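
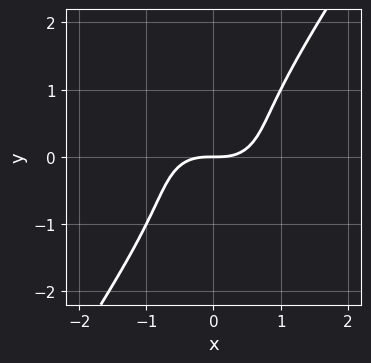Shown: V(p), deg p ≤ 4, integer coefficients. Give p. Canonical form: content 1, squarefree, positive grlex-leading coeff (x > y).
x^3 + x*y^2 - y^3 - y

1. deg p = 3. The shape is more complex than any degree-2 curve.
2. Reading off the gridlines: it meets the y-axis at y = 0 (among the integer gridlines); it crosses the x-axis at the gridline x = 0.
3. Solving for integer coefficients yields p as stated.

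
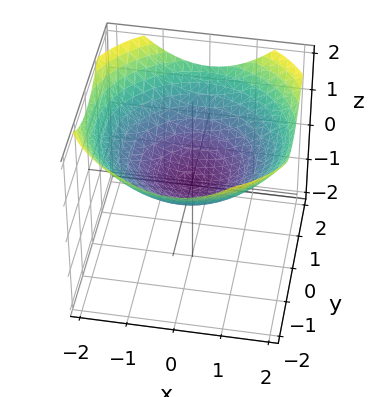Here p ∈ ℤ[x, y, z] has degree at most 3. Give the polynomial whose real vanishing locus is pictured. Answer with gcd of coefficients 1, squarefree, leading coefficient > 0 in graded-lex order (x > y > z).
First, degree: a paraboloid; a quadric, so deg p = 2.
Next, symmetries: the surface is invariant under rotation about z: p = q(x² + y², z).
Next, against the integer gridlines: one y-axis crossing is at y = 0; it crosses the z-axis at the gridline z = 0; it meets the x-axis at x = 0 (among the integer gridlines).
Finally, matching integer coefficients to the picture gives p.

x^2 + y^2 - 3*z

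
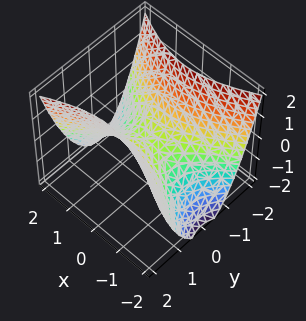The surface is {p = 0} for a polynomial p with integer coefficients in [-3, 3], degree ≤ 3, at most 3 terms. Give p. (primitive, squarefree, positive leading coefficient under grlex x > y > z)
x^2 - 2*y^2 + 2*z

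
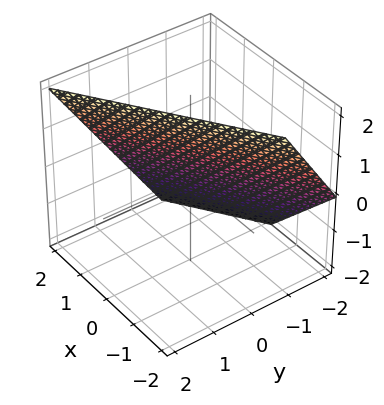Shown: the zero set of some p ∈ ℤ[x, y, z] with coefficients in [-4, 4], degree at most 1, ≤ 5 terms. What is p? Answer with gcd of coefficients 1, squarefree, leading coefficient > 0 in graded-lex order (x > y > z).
1. deg p = 1.
2. Checking where it meets the axes: it crosses the z-axis at the gridline z = 1; it crosses the x-axis at the gridline x = 1.
3. These observations pin down the coefficients.

2*x - 3*y + 2*z - 2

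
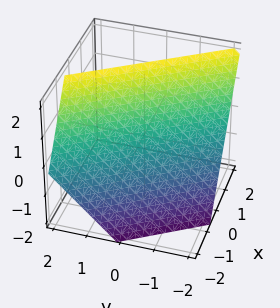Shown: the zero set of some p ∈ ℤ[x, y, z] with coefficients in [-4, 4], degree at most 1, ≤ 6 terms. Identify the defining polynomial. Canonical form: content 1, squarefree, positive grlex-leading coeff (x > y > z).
3*x + 2*y - 2*z + 2

1. Degree: every cross-section is a straight line — this is a plane, so deg p = 1.
2. From the axis intercepts and sections: it meets the y-axis at y = -1 (among the integer gridlines); one z-axis crossing is at z = 1.
3. Assembling these constraints gives the stated polynomial.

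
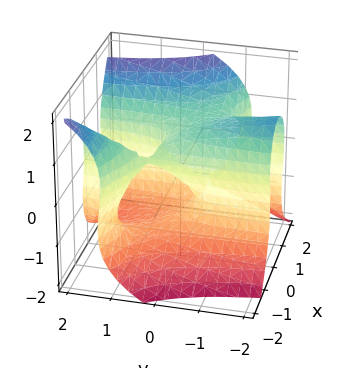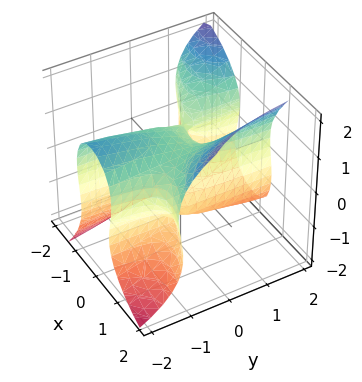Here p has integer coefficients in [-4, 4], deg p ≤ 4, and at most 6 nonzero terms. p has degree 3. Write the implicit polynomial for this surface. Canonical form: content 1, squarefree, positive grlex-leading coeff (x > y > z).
x^3 + 2*x^2*y - z^3 - y + z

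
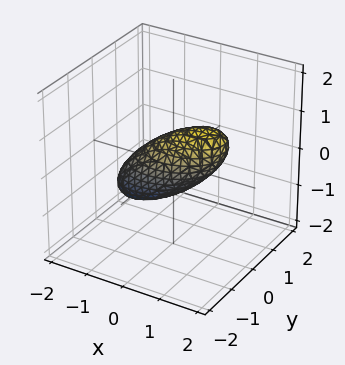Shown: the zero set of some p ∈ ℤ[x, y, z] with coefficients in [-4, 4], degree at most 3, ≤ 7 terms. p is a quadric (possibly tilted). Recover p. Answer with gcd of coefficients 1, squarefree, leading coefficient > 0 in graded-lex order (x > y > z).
1. The degree is 2 — a generic line meets the surface in up to 2 points.
2. From the visible intercepts: among the integer gridlines, it crosses the x-axis at x ∈ {-1, 1}.
3. Matching integer coefficients to the picture gives p.

2*x^2 - x*y - 3*x*z + 3*y^2 + 3*z^2 - 2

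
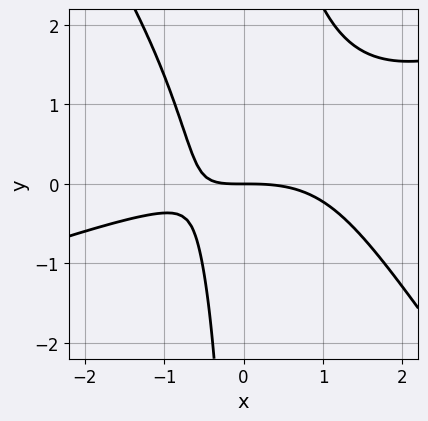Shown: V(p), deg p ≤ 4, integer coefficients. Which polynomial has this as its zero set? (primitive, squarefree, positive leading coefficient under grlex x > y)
(a) deg p = 3. A generic line meets the curve in up to 3 points.
(b) Against the integer gridlines: one y-axis crossing is at y = 0; it meets the x-axis at x = 0 (among the integer gridlines).
(c) Assembling these constraints gives the stated polynomial.

x^3 - 2*x^2*y - 2*x*y^2 + 3*x*y + 3*y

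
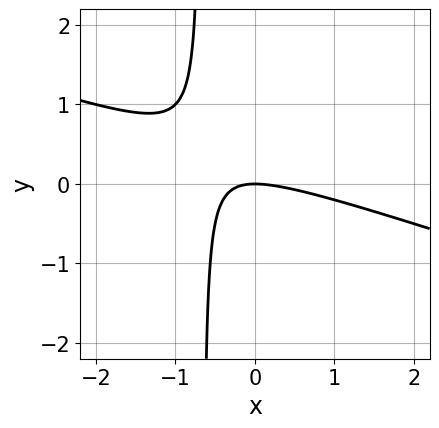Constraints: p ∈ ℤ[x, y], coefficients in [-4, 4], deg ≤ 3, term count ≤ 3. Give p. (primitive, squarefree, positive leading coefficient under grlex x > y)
1. deg p = 2. No degree-1 curve has this shape.
2. From the visible intercepts: it crosses the x-axis at the gridline x = 0; one y-axis crossing is at y = 0.
3. The integer polynomial consistent with all of this is the stated p.

x^2 + 3*x*y + 2*y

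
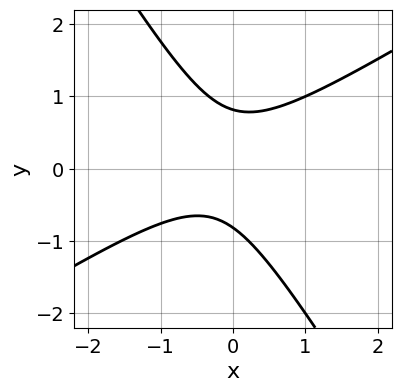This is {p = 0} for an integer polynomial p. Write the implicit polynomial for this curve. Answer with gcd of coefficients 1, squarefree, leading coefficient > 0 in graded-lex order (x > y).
3*x^2 - 3*x*y - 3*y^2 + x + 2

deg p = 2. No degree-1 curve has this shape.
Against the integer gridlines: no x-intercept at any integer in the box.
Assembling these constraints gives the stated polynomial.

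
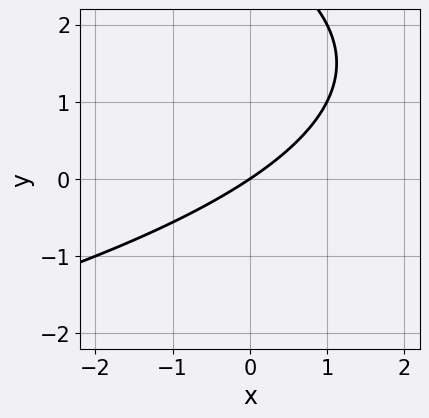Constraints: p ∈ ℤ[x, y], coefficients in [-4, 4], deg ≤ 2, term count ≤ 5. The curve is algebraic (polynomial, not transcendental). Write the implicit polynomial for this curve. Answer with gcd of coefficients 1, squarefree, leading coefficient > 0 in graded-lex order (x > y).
y^2 + 2*x - 3*y

(a) Degree: the shape is more complex than any degree-1 curve, so deg p = 2.
(b) Reading off the gridlines: it crosses the y-axis at the gridline y = 0; it crosses the x-axis at the gridline x = 0.
(c) Fitting integer coefficients to these (and the overall shape) gives p.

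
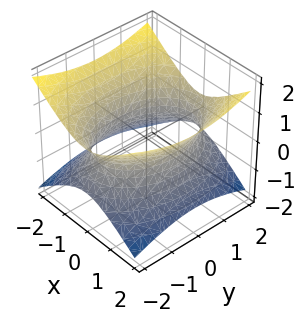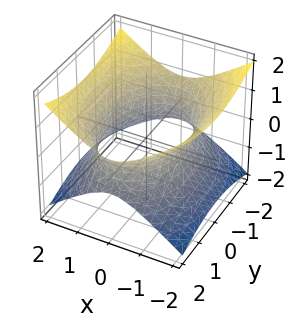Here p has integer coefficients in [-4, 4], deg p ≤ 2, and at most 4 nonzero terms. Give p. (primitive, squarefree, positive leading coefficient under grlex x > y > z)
2*x^2 + y^2 - 3*z^2 - 3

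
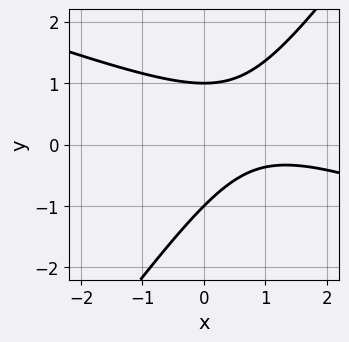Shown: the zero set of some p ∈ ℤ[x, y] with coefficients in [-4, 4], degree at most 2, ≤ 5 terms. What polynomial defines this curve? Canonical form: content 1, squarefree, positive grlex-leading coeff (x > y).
x^2 + 2*x*y - 2*y^2 - 2*x + 2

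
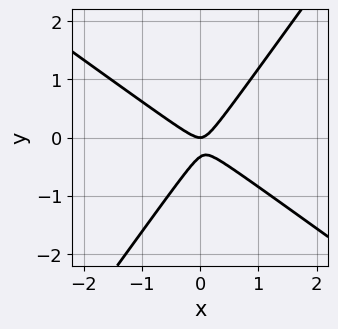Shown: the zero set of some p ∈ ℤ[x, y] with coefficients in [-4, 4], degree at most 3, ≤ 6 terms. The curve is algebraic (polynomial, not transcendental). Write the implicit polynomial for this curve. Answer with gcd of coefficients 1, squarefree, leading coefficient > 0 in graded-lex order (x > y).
First, degree: no degree-1 curve has this shape, so deg p = 2.
Next, against the integer gridlines: one y-axis crossing is at y = 0; one x-axis crossing is at x = 0.
Finally, fitting integer coefficients to these (and the overall shape) gives p.

3*x^2 + 2*x*y - 3*y^2 - y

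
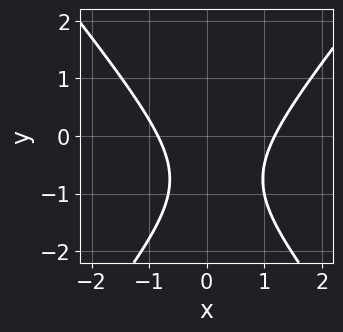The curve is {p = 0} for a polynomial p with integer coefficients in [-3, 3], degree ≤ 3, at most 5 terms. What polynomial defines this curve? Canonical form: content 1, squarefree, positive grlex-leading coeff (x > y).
3*x^2 - 2*y^2 - x - 3*y - 3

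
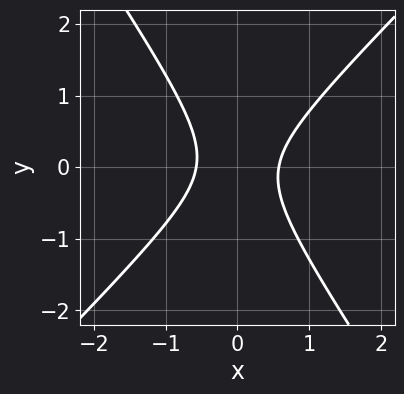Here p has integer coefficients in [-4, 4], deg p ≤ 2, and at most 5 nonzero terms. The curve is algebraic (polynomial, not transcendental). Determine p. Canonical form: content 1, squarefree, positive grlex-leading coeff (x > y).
1. Degree: a generic line meets the curve in up to 2 points, so deg p = 2.
2. Checking where it meets the axes: no y-intercept at any integer in the box.
3. Solving for integer coefficients yields p as stated.

3*x^2 - x*y - 2*y^2 - 1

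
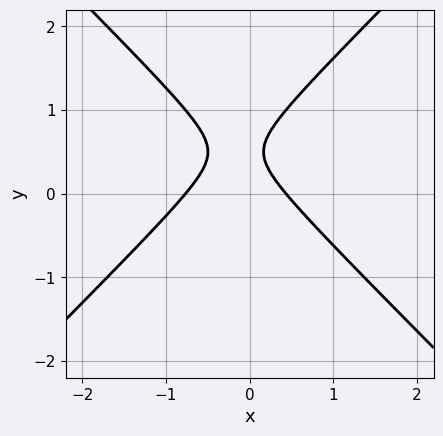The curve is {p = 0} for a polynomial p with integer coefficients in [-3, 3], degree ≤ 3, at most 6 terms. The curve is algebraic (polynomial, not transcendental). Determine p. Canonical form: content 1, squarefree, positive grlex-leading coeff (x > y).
3*x^2 - 3*y^2 + x + 3*y - 1

The degree is 2 — no degree-1 curve has this shape.
From the axis intercepts and sections: the curve avoids every integer y-axis point in the box.
Solving for integer coefficients yields p as stated.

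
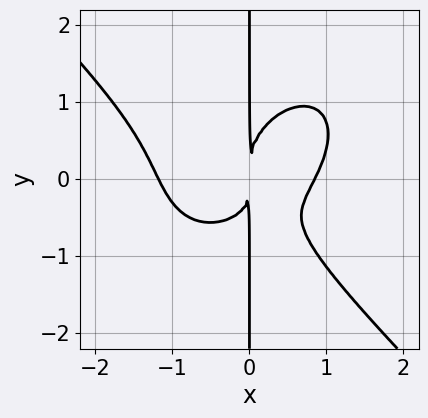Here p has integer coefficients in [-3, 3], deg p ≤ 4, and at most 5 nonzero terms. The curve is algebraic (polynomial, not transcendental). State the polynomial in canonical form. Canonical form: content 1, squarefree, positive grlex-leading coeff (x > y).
3*x^4 + 3*x*y^3 + x^3 - 3*x^2*y - 3*x^2

First, deg p = 4.
Then, reading off the gridlines: the visible y-axis segment lies entirely on the curve.
Finally, fitting integer coefficients to these (and the overall shape) gives p.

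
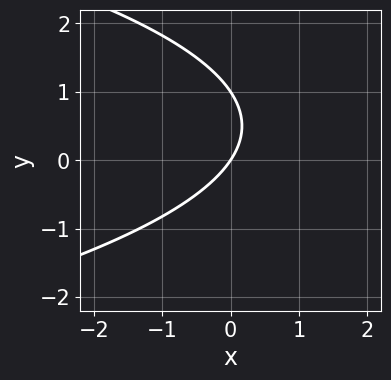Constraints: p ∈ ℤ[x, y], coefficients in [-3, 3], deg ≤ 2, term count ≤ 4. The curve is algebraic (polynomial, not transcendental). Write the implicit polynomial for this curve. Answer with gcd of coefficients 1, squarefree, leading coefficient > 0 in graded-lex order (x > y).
Degree: a generic line meets the curve in up to 2 points, so deg p = 2.
Reading off the gridlines: one x-axis crossing is at x = 0; among the integer gridlines, it crosses the y-axis at y ∈ {0, 1}.
Fitting integer coefficients to these (and the overall shape) gives p.

2*y^2 + 3*x - 2*y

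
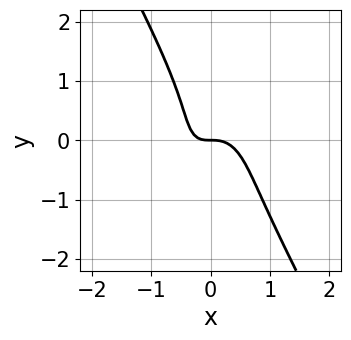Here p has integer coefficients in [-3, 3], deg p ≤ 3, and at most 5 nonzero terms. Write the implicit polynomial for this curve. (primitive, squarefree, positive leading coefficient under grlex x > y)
1. The degree is 3 — a generic line meets the curve in up to 3 points.
2. From the visible intercepts: one y-axis crossing is at y = 0; it meets the x-axis at x = 0 (among the integer gridlines).
3. Together with the visible shape, these determine p as stated.

3*x^3 + x*y^2 + y^3 + x*y + y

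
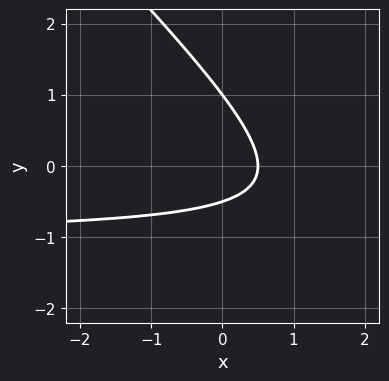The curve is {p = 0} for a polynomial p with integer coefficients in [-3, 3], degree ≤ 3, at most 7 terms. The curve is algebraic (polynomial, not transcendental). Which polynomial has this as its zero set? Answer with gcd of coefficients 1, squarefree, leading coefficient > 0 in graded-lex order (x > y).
First, the degree is 2 — the shape is more complex than any degree-1 curve.
Next, observable constraints: one y-axis crossing is at y = 1.
Finally, fitting integer coefficients to these (and the overall shape) gives p.

2*x*y + 2*y^2 + 2*x - y - 1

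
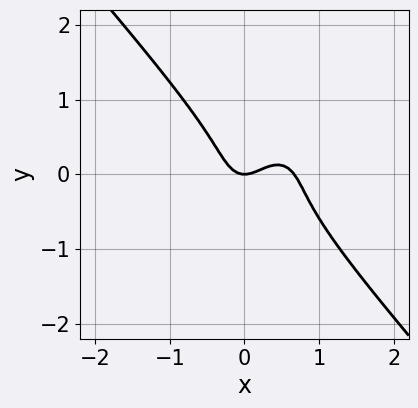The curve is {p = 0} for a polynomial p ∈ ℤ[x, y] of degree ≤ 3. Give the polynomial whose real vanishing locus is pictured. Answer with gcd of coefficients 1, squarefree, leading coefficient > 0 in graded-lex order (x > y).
(a) deg p = 3.
(b) Reading off the gridlines: it meets the x-axis at x = 0 (among the integer gridlines); one y-axis crossing is at y = 0.
(c) Fitting integer coefficients to these (and the overall shape) gives p.

3*x^3 + 2*y^3 - 2*x^2 + y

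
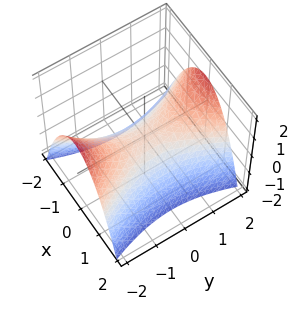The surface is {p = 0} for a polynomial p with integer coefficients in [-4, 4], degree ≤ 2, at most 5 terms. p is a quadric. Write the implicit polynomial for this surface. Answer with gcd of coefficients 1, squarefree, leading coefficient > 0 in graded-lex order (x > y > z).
3*x^2 - y^2 + 3*z

First, deg p = 2. A hyperbolic paraboloid; a quadric.
Then, symmetries: mirror symmetry x ↦ −x ⇒ only even powers of x; mirror symmetry y ↦ −y ⇒ only even powers of y.
Next, reading off the gridlines: one y-axis crossing is at y = 0; it crosses the z-axis at the gridline z = 0; it meets the x-axis at x = 0 (among the integer gridlines).
Finally, the integer polynomial consistent with all of this is the stated p.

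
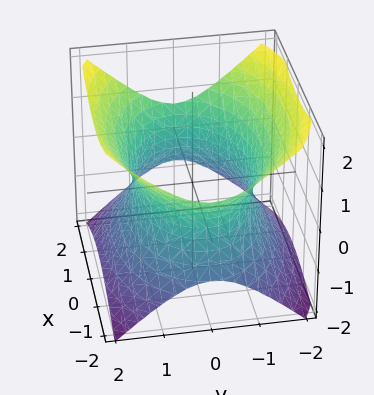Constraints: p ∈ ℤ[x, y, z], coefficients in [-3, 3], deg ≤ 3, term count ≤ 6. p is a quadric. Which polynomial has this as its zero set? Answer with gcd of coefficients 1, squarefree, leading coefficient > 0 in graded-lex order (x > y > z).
x^2 + 2*y^2 - 2*z^2 - 3

1. The degree is 2 — an hourglass — one-sheet hyperboloid; a quadric.
2. Symmetries: the x ↦ −x reflection is a symmetry, so x appears only in even powers; the z ↦ −z reflection is a symmetry, so z appears only in even powers; it's symmetric under y → −y, forcing even powers of y.
3. Observable constraints: no z-intercept at any integer in the box.
4. These observations pin down the coefficients.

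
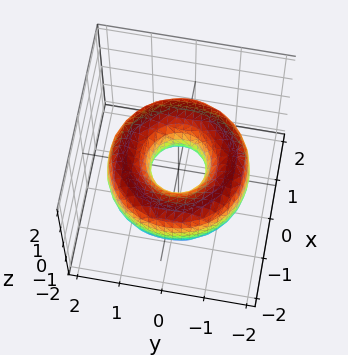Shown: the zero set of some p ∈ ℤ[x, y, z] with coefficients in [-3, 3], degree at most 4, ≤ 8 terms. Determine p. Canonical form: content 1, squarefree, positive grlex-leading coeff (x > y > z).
x^4 + 2*x^2*y^2 + y^4 - 3*x^2 - 3*y^2 + 2*z^2 + 1

1. The degree is 4 — a generic line meets the surface in up to 4 points.
2. Symmetries: rotational symmetry about the z-axis ⇒ p depends on x, y only through x² + y².
3. From the axis intercepts and sections: a circular section at z = 0 has radius between 0 and 1; the surface avoids every integer z-axis point in the box.
4. Together with the visible shape, these determine p as stated.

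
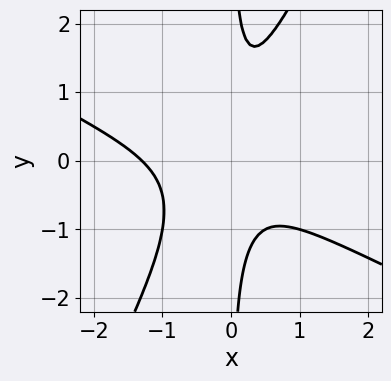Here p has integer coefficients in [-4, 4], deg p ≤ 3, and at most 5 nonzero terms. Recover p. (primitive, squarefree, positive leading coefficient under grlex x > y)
First, the degree is 3 — the shape is more complex than any degree-2 curve.
Then, checking where it meets the axes: no y-intercept at any integer in the box.
Finally, fitting integer coefficients to these (and the overall shape) gives p.

2*x^3 + 3*x^2*y - 2*x*y^2 + 2*x^2 + 1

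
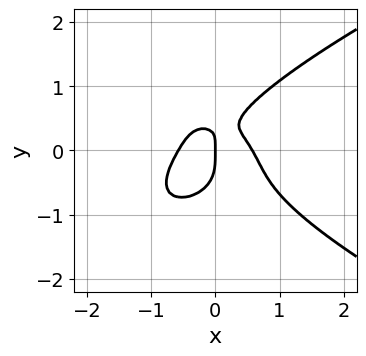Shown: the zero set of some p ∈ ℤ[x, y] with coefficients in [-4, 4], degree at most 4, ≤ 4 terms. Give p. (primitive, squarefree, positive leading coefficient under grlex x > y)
3*y^4 - 3*x^3 - 2*x*y + x

(a) Degree: no degree-3 curve has this shape, so deg p = 4.
(b) Checking where it meets the axes: it crosses the x-axis at the gridline x = 0; it crosses the y-axis at the gridline y = 0.
(c) These observations pin down the coefficients.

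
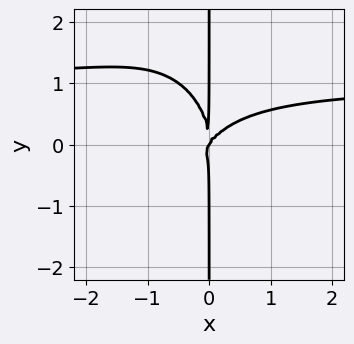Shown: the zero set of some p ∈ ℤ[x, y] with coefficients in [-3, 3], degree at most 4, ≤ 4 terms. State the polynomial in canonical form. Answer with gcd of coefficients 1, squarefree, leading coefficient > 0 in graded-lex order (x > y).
(a) The degree is 4 — the shape is more complex than any degree-3 curve.
(b) Checking where it meets the axes: every point of the y-axis in the box is on the curve; it crosses the x-axis at the gridline x = 0.
(c) Matching integer coefficients to the picture gives p.

3*x^3*y + x*y^3 - 3*x^3 + 2*x^2*y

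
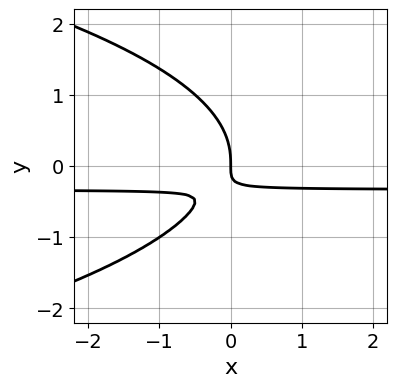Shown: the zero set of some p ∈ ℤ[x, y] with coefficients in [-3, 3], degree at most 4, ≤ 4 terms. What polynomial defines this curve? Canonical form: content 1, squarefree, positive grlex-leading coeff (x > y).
2*y^3 + 3*x*y + x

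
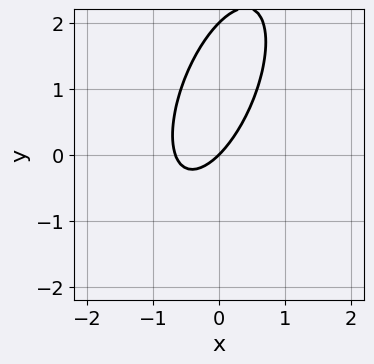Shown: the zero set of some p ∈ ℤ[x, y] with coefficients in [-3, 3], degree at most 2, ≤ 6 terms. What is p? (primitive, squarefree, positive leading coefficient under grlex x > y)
3*x^2 - 2*x*y + y^2 + 2*x - 2*y

The degree is 2 — no degree-1 curve has this shape.
Observable constraints: it meets the x-axis at x = 0 (among the integer gridlines); among the integer gridlines, it crosses the y-axis at y ∈ {0, 2}.
The integer polynomial consistent with all of this is the stated p.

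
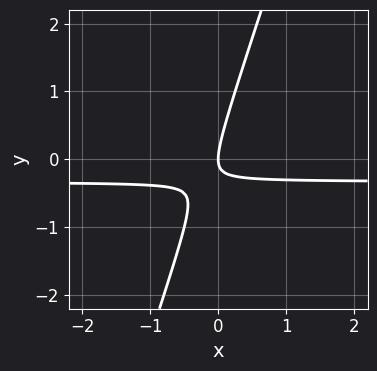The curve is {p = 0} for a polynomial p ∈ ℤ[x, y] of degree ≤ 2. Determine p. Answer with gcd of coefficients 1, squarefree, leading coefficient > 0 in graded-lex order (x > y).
3*x*y - y^2 + x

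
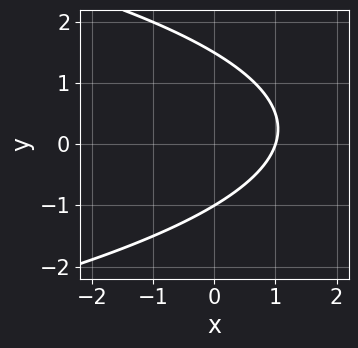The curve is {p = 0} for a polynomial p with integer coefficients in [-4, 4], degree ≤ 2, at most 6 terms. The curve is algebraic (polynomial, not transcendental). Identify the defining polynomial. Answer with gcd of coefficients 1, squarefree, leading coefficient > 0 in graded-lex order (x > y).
(a) deg p = 2. No degree-1 curve has this shape.
(b) Observable constraints: it meets the x-axis at x = 1 (among the integer gridlines); one y-axis crossing is at y = -1.
(c) These observations pin down the coefficients.

2*y^2 + 3*x - y - 3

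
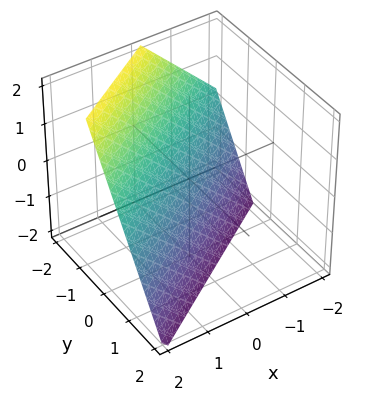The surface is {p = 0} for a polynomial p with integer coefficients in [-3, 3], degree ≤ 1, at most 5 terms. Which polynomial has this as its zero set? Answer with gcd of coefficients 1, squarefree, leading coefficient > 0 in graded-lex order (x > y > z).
2*x - 3*y - 2*z - 2

Degree: every cross-section is a straight line — this is a plane, so deg p = 1.
Observable constraints: it crosses the x-axis at the gridline x = 1; one z-axis crossing is at z = -1.
The integer polynomial consistent with all of this is the stated p.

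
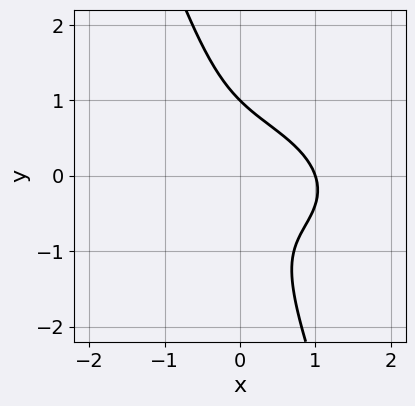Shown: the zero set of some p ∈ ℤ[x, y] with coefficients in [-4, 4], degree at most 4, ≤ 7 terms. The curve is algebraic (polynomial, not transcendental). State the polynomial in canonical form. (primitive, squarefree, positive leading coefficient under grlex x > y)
x^3 + x^2*y + 3*x*y^2 + y^3 - 1

Degree: no degree-2 curve has this shape, so deg p = 3.
Observable constraints: one x-axis crossing is at x = 1; it crosses the y-axis at the gridline y = 1.
Matching integer coefficients to the picture gives p.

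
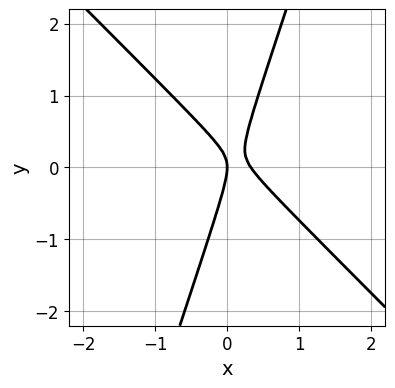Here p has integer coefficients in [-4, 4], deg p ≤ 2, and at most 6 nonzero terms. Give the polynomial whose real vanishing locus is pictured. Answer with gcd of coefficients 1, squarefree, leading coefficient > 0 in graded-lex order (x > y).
3*x^2 + 2*x*y - y^2 - x

First, deg p = 2. The shape is more complex than any degree-1 curve.
Then, against the integer gridlines: one x-axis crossing is at x = 0; one y-axis crossing is at y = 0.
Finally, assembling these constraints gives the stated polynomial.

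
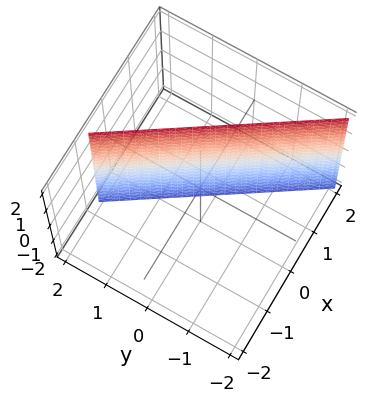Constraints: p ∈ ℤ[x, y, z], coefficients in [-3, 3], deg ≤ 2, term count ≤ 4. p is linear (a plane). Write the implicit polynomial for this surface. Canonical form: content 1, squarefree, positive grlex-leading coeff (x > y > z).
3*x + 2*y - 2

deg p = 1.
Observable constraints: one y-axis crossing is at y = 1; it misses every integer gridline on the z-axis.
Putting this together gives p.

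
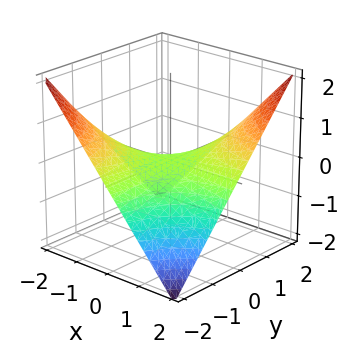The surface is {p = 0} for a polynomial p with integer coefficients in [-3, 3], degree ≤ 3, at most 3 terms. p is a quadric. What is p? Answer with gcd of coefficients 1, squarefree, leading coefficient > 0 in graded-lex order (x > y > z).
(a) deg p = 2.
(b) From the visible intercepts: the visible x-axis segment lies entirely on the surface; the visible y-axis segment lies entirely on the surface; it crosses the z-axis at the gridline z = 0.
(c) Together with the visible shape, these determine p as stated.

x*y - 2*z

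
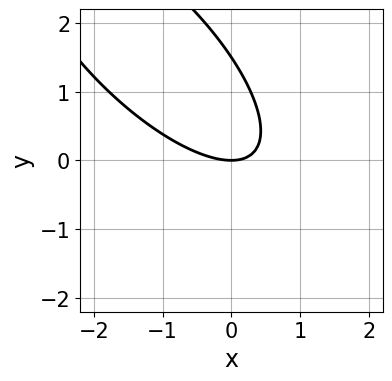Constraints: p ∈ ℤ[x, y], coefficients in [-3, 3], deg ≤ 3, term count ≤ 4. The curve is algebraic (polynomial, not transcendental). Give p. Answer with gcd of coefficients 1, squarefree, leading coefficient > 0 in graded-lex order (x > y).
(a) deg p = 2.
(b) From the axis intercepts and sections: one x-axis crossing is at x = 0; it meets the y-axis at y = 0 (among the integer gridlines).
(c) Fitting integer coefficients to these (and the overall shape) gives p.

2*x^2 + 3*x*y + 2*y^2 - 3*y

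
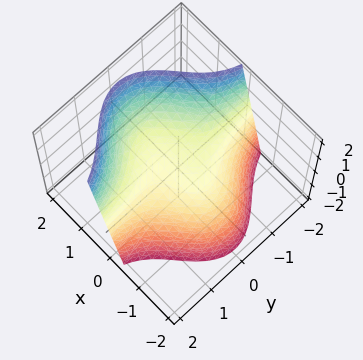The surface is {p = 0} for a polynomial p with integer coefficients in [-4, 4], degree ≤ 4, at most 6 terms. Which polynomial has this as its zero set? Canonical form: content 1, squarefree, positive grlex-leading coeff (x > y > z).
The degree is 3 — a generic line meets the surface in up to 3 points.
From the axis intercepts and sections: it crosses the x-axis at the gridline x = 0; one y-axis crossing is at y = 0; one z-axis crossing is at z = 0.
Putting this together gives p.

x^3 + 3*x*y^2 - y - 3*z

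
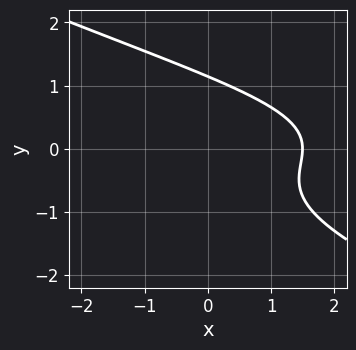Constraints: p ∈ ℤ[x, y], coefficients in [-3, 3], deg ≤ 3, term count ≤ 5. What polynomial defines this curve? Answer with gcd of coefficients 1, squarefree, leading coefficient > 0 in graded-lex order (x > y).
(a) The degree is 3 — the shape is more complex than any degree-2 curve.
(b) Matching integer coefficients to the picture gives p.

x*y^2 + 2*y^3 + 2*x - 3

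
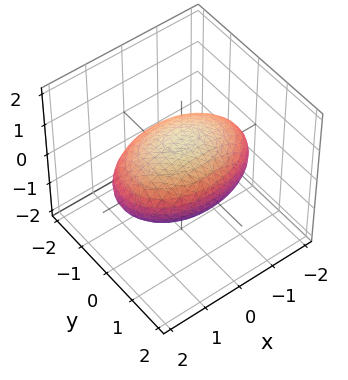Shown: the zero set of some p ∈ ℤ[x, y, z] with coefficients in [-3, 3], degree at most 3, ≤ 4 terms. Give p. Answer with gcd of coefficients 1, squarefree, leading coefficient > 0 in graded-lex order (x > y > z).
(a) The degree is 2 — bounded and convex; a quadric.
(b) Symmetries: it's symmetric under y → −y, forcing even powers of y; mirror symmetry z ↦ −z ⇒ only even powers of z; the x ↦ −x reflection is a symmetry, so x appears only in even powers.
(c) Checking where it meets the axes: among the integer gridlines, it crosses the z-axis at z ∈ {-1, 1}.
(d) The integer polynomial consistent with all of this is the stated p.

x^2 + 2*y^2 + 3*z^2 - 3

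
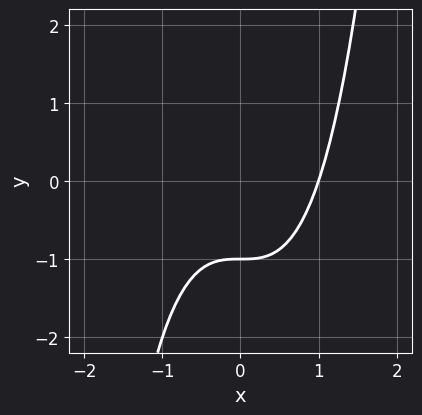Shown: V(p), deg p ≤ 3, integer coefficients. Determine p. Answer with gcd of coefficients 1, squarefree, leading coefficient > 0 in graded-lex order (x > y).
x^3 - y - 1

Degree: a generic line meets the curve in up to 3 points, so deg p = 3.
Observable constraints: one y-axis crossing is at y = -1; one x-axis crossing is at x = 1.
Assembling these constraints gives the stated polynomial.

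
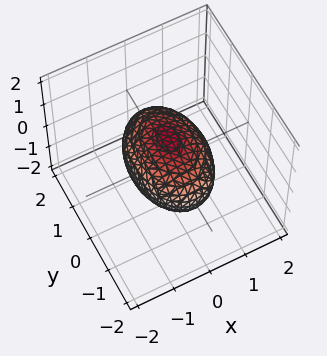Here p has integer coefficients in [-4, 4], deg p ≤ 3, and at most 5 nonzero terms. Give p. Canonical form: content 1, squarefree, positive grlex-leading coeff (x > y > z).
First, the degree is 2 — a closed, bounded, convex surface; a quadric.
Then, symmetries: it's symmetric under z → −z, forcing even powers of z; the y ↦ −y reflection is a symmetry, so y appears only in even powers; it's symmetric under x → −x, forcing even powers of x.
Then, observable constraints: among the integer gridlines, it crosses the x-axis at x ∈ {-1, 1}; the z-axis gridline crossings are at z ∈ {-1, 1}.
Finally, solving for integer coefficients yields p as stated.

2*x^2 + y^2 + 2*z^2 - 2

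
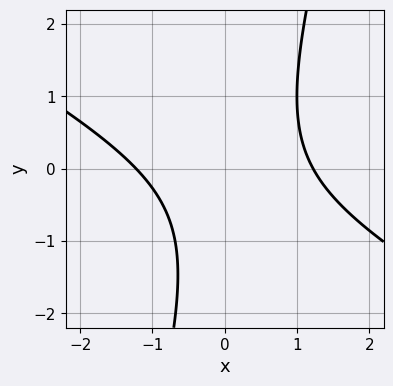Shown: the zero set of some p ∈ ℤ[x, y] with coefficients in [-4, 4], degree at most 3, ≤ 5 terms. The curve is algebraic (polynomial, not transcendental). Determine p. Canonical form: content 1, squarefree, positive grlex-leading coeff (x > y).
2*x^2 + 3*x*y - y^2 - y - 3

(a) The degree is 2 — a generic line meets the curve in up to 2 points.
(b) From the axis intercepts and sections: it misses every integer gridline on the y-axis.
(c) Putting this together gives p.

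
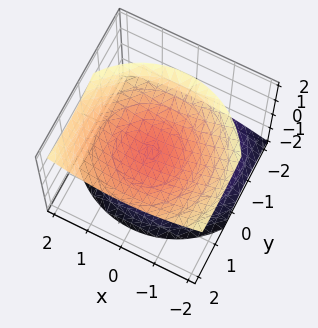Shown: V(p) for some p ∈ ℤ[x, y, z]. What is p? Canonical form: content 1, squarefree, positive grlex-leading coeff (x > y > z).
(a) The picture has 2 separate pieces. They look like related sheets of one shape, so recover p as a whole.
(b) deg p = 2. The shape is more complex than any degree-1 surface.
(c) Observable constraints: it misses every integer gridline on the y-axis; no x-intercept at any integer in the box.
(d) Assembling these constraints gives the stated polynomial.

2*x^2 + 2*y^2 - 2*y*z - 3*z^2 + 2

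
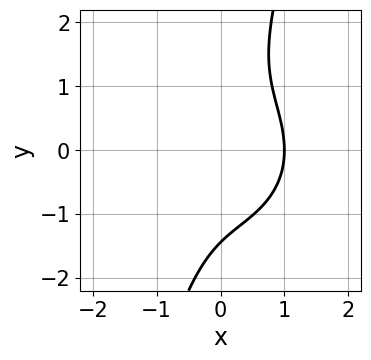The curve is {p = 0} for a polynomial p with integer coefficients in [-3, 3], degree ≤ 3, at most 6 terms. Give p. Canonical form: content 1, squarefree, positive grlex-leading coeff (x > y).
First, the degree is 3 — the shape is more complex than any degree-2 curve.
Next, observable constraints: it crosses the x-axis at the gridline x = 1.
Finally, together with the visible shape, these determine p as stated.

3*x^3 + 3*x*y^2 - y^3 - 3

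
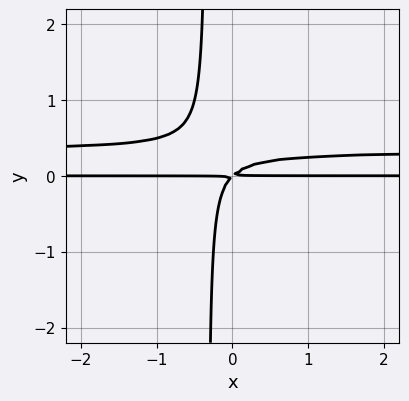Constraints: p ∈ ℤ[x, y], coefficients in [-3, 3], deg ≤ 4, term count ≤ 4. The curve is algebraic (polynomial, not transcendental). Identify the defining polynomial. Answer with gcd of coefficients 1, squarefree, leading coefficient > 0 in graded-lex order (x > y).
(a) deg p = 3. No degree-2 curve has this shape.
(b) Checking where it meets the axes: every point of the x-axis in the box is on the curve.
(c) Solving for integer coefficients yields p as stated.

3*x*y^2 - x*y + y^2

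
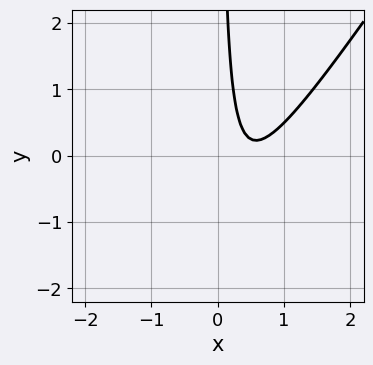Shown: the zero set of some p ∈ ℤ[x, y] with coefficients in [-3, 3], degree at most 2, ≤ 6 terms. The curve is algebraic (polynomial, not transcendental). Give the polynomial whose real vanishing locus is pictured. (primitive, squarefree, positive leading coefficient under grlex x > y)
3*x^2 - 2*x*y - 3*x + 1

First, the degree is 2 — the shape is more complex than any degree-1 curve.
Next, checking where it meets the axes: no x-intercept at any integer in the box; the curve avoids every integer y-axis point in the box.
Finally, assembling these constraints gives the stated polynomial.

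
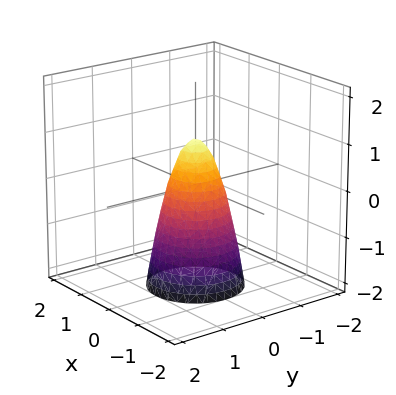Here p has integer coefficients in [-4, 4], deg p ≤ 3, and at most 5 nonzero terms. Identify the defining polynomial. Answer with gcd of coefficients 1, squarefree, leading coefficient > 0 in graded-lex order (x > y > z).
(a) Degree: the shape is more complex than any degree-1 surface, so deg p = 2.
(b) Symmetries: rotational symmetry about the z-axis ⇒ p depends on x, y only through x² + y².
(c) Observable constraints: a circular section at z = -2 has radius exactly 1; it crosses the z-axis at the gridline z = 1.
(d) These observations pin down the coefficients.

3*x^2 + 3*y^2 + z - 1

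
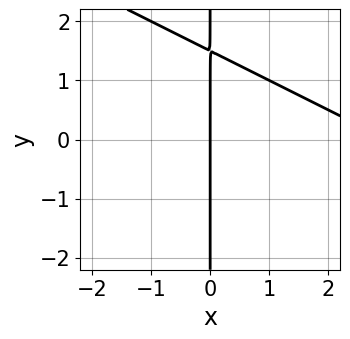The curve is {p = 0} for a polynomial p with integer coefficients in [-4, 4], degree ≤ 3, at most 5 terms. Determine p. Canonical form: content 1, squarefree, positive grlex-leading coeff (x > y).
(a) The degree is 2 — the shape is more complex than any degree-1 curve.
(b) From the visible intercepts: the visible y-axis segment lies entirely on the curve; one x-axis crossing is at x = 0.
(c) Solving for integer coefficients yields p as stated.

x^2 + 2*x*y - 3*x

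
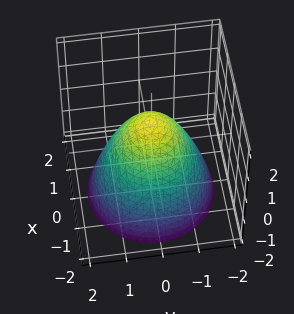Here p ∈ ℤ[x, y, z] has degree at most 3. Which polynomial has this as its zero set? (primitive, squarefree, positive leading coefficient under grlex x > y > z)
x^2 + y^2 + z - 1

(a) Degree: no degree-1 surface has this shape, so deg p = 2.
(b) By symmetry, the surface is invariant under rotation about z: p = q(x² + y², z).
(c) Reading off the gridlines: the y-axis gridline crossings are at y ∈ {-1, 1}; a circular section at z = 0 has radius exactly 1; the x-axis gridline crossings are at x ∈ {-1, 1}.
(d) Matching integer coefficients to the picture gives p.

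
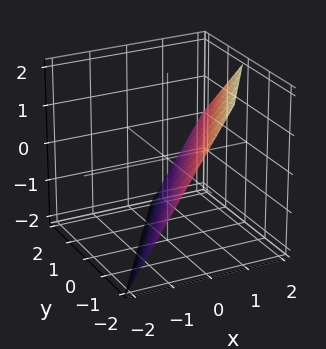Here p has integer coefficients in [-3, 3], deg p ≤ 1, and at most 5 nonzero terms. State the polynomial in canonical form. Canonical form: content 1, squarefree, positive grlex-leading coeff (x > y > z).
1. Degree: the surface is flat (a plane), so deg p = 1.
2. From the visible intercepts: it meets the z-axis at z = -1 (among the integer gridlines); it meets the y-axis at y = -1 (among the integer gridlines).
3. These observations pin down the coefficients.

3*x - 2*y - 2*z - 2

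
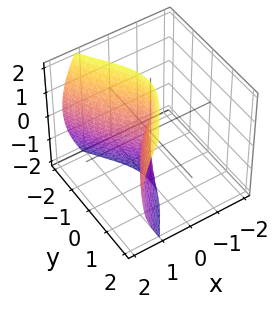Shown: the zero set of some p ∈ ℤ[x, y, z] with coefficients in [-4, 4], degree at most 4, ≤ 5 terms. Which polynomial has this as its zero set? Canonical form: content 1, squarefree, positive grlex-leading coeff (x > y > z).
1. deg p = 3. No degree-2 surface has this shape.
2. Checking where it meets the axes: every point of the z-axis in the box is on the surface; it crosses the y-axis at the gridline y = 0; it meets the x-axis at x = 0 (among the integer gridlines).
3. These observations pin down the coefficients.

3*x^3 + 2*x*z^2 - 3*y^2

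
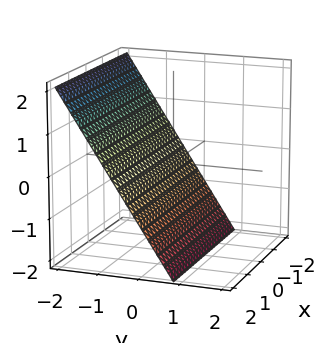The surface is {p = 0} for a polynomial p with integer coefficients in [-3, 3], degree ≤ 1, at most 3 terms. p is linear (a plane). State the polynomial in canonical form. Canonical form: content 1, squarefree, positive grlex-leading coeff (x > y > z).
3*y + 2*z + 2

First, degree: every cross-section is a straight line — this is a plane, so deg p = 1.
Then, from the visible intercepts: it meets the z-axis at z = -1 (among the integer gridlines); the surface avoids every integer x-axis point in the box.
Finally, these observations pin down the coefficients.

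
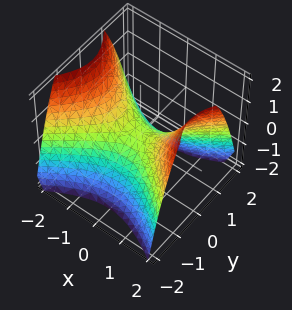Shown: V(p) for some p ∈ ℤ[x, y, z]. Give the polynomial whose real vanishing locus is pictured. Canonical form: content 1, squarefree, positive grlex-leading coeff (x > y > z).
2*x^2 - 3*y^2 - 3*z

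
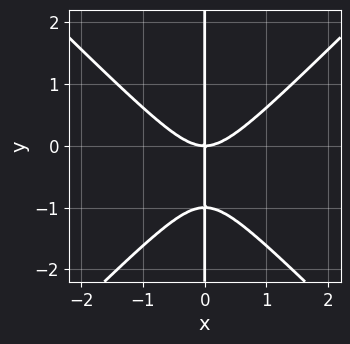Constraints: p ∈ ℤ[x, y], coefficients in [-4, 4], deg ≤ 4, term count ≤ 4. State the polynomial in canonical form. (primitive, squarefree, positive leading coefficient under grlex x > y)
x^3 - x*y^2 - x*y

First, the degree is 3 — a generic line meets the curve in up to 3 points.
Next, checking where it meets the axes: the visible y-axis segment lies entirely on the curve; one x-axis crossing is at x = 0.
Finally, solving for integer coefficients yields p as stated.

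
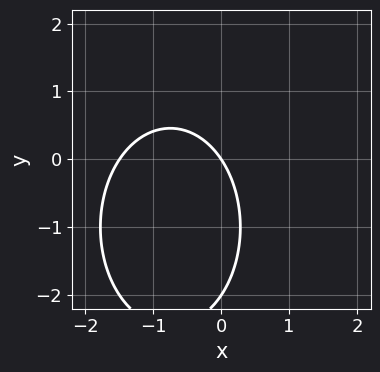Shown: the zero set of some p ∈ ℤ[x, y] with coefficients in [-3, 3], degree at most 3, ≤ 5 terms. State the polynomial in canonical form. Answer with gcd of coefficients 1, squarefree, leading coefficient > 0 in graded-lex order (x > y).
1. deg p = 2. The shape is more complex than any degree-1 curve.
2. Against the integer gridlines: it meets the x-axis at x = 0 (among the integer gridlines); among the integer gridlines, it crosses the y-axis at y ∈ {-2, 0}.
3. Putting this together gives p.

2*x^2 + y^2 + 3*x + 2*y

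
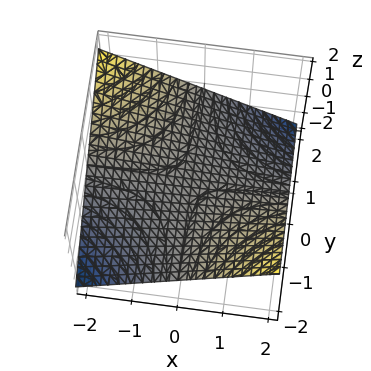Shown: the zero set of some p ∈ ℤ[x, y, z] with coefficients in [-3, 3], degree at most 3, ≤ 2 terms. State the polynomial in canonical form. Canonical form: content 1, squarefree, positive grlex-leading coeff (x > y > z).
(a) Degree: a saddle surface; a quadric, so deg p = 2.
(b) From the visible intercepts: the visible y-axis segment lies entirely on the surface; it crosses the z-axis at the gridline z = 0; every point of the x-axis in the box is on the surface.
(c) Matching integer coefficients to the picture gives p.

x*y + 3*z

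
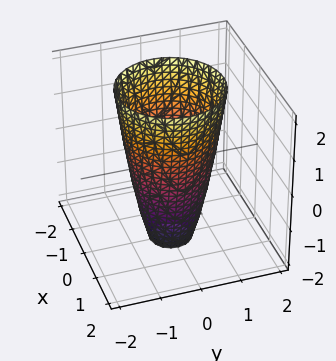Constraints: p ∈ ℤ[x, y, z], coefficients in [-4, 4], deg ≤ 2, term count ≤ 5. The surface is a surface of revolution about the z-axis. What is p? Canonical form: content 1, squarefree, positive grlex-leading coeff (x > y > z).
deg p = 2.
Symmetries: rotational symmetry about the z-axis ⇒ p depends on x, y only through x² + y².
Reading off the gridlines: no z-intercept at any integer in the box; among the integer gridlines, it crosses the x-axis at x ∈ {-1, 1}.
Solving for integer coefficients yields p as stated.

3*x^2 + 3*y^2 - z - 3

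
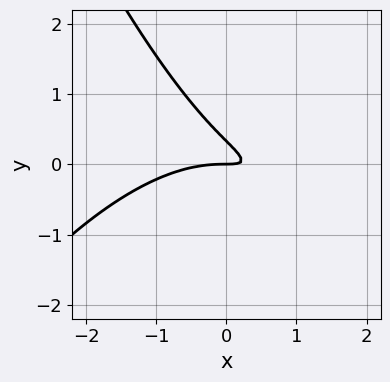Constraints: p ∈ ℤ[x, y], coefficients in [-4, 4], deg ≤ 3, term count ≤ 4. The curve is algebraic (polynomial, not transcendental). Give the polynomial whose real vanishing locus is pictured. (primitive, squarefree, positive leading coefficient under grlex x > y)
x^3 + 3*x*y + 3*y^2 - y

1. deg p = 3.
2. Observable constraints: one x-axis crossing is at x = 0; it meets the y-axis at y = 0 (among the integer gridlines).
3. These observations pin down the coefficients.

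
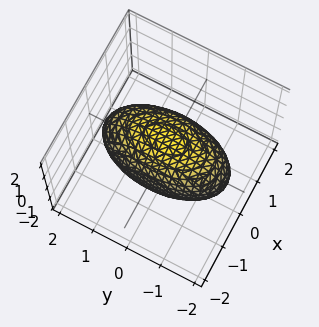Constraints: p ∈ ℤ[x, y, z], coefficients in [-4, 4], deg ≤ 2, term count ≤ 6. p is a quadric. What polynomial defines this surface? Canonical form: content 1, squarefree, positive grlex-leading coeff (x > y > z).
3*x^2 + y^2 + 2*z^2 - 3

First, deg p = 2.
Next, symmetries: mirror symmetry y ↦ −y ⇒ only even powers of y; mirror symmetry z ↦ −z ⇒ only even powers of z; the x ↦ −x reflection is a symmetry, so x appears only in even powers.
Next, observable constraints: among the integer gridlines, it crosses the x-axis at x ∈ {-1, 1}.
Finally, fitting integer coefficients to these (and the overall shape) gives p.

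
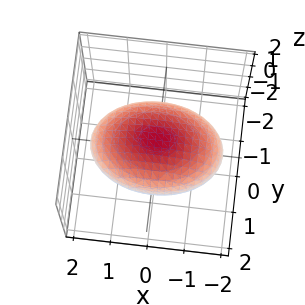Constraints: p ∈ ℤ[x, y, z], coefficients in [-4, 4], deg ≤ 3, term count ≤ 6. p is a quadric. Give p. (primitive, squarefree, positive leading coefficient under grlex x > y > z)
deg p = 2. A closed, bounded, convex surface; a quadric.
Symmetries: the y ↦ −y reflection is a symmetry, so y appears only in even powers; the z ↦ −z reflection is a symmetry, so z appears only in even powers; it's symmetric under x → −x, forcing even powers of x.
Against the integer gridlines: among the integer gridlines, it crosses the z-axis at z ∈ {-1, 1}.
Assembling these constraints gives the stated polynomial.

x^2 + 2*y^2 + 3*z^2 - 3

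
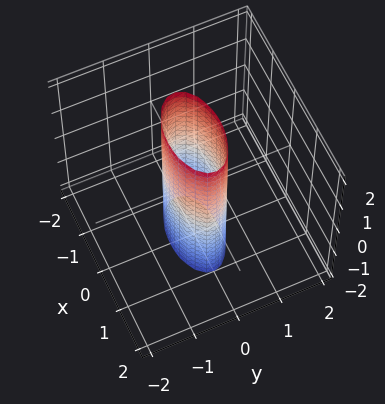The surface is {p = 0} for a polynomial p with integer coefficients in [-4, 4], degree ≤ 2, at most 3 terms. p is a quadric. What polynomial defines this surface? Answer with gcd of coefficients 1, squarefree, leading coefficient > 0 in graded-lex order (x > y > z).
x^2 + 3*y^2 - 1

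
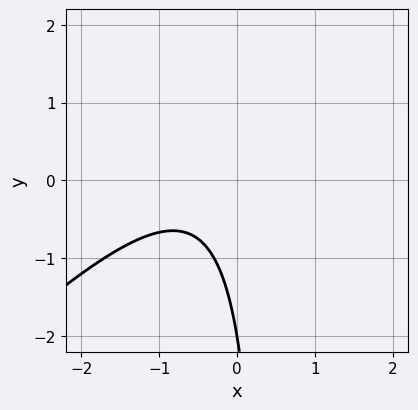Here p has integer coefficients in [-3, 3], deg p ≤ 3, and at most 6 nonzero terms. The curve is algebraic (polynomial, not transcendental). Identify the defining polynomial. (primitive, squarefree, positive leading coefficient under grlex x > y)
2*x^2 - 2*x*y + 2*x + y + 2

(a) Degree: the shape is more complex than any degree-1 curve, so deg p = 2.
(b) Observable constraints: the curve avoids every integer x-axis point in the box; one y-axis crossing is at y = -2.
(c) Assembling these constraints gives the stated polynomial.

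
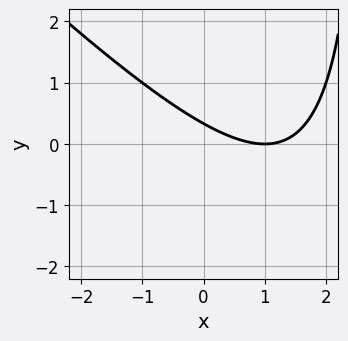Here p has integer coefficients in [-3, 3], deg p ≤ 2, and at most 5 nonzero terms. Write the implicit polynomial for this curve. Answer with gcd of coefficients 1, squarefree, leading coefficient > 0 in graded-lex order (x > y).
x^2 + x*y - 2*x - 3*y + 1

(a) The degree is 2 — a generic line meets the curve in up to 2 points.
(b) From the visible intercepts: it crosses the x-axis at the gridline x = 1.
(c) Fitting integer coefficients to these (and the overall shape) gives p.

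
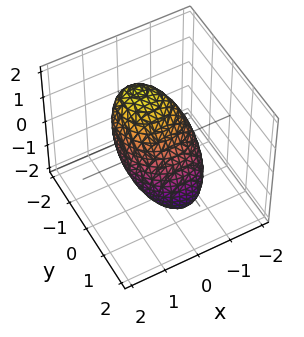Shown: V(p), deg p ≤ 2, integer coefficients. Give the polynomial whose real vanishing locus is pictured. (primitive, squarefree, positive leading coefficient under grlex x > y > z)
3*x^2 + x*y + 3*y^2 + 3*y*z + 2*z^2 - 3

1. The degree is 2 — a generic line meets the surface in up to 2 points.
2. Observable constraints: the y-axis gridline crossings are at y ∈ {-1, 1}; the x-axis gridline crossings are at x ∈ {-1, 1}.
3. The integer polynomial consistent with all of this is the stated p.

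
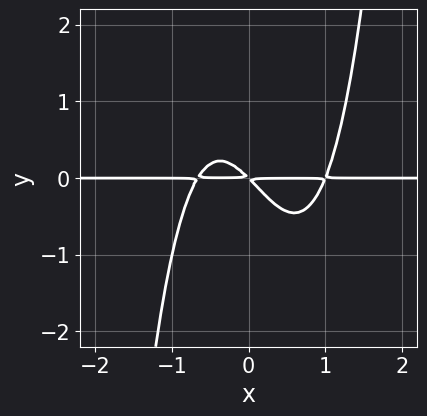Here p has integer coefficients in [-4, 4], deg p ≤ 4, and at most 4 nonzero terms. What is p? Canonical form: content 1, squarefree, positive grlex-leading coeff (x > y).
1. Degree: the shape is more complex than any degree-3 curve, so deg p = 4.
2. Checking where it meets the axes: every point of the x-axis in the box is on the curve.
3. The integer polynomial consistent with all of this is the stated p.

3*x^3*y - x^2*y - 2*x*y - 2*y^2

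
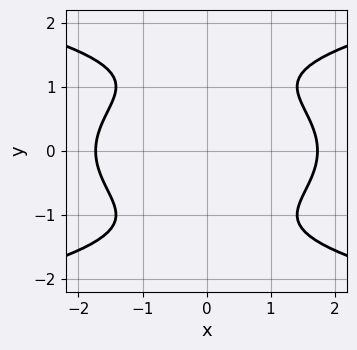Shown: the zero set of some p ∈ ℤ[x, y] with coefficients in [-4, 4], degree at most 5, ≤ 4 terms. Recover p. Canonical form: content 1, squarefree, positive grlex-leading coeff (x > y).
y^4 - x^2 - 2*y^2 + 3

(a) Degree: the shape is more complex than any degree-3 curve, so deg p = 4.
(b) Symmetries: the y ↦ −y reflection is a symmetry, so y appears only in even powers; it's symmetric under x → −x, forcing even powers of x.
(c) Observable constraints: the curve avoids every integer y-axis point in the box.
(d) Together with the visible shape, these determine p as stated.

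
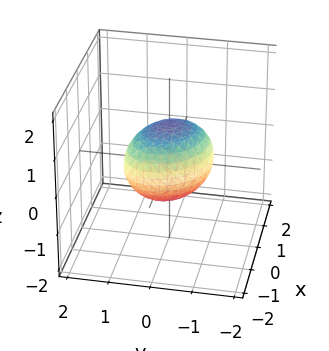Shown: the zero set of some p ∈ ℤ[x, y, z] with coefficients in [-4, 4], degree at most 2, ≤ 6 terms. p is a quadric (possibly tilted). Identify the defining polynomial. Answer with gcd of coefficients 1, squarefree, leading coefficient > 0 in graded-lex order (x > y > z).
2*x^2 + x*y + 2*y^2 + 2*z^2 - 2

First, degree: the shape is more complex than any degree-1 surface, so deg p = 2.
Next, observable constraints: the y-axis gridline crossings are at y ∈ {-1, 1}; the z-axis gridline crossings are at z ∈ {-1, 1}; the x-axis gridline crossings are at x ∈ {-1, 1}.
Finally, putting this together gives p.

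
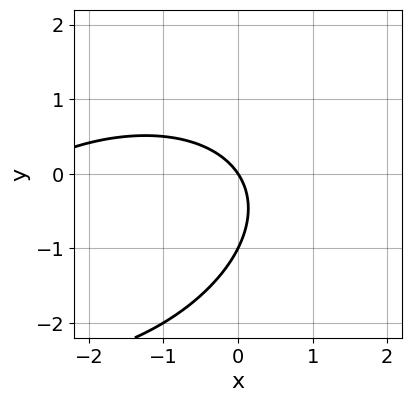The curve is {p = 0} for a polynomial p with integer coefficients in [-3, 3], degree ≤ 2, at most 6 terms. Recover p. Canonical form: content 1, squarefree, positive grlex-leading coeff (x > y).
deg p = 2. A generic line meets the curve in up to 2 points.
Observable constraints: among the integer gridlines, it crosses the y-axis at y ∈ {-1, 0}; one x-axis crossing is at x = 0.
The integer polynomial consistent with all of this is the stated p.

x^2 - x*y + 2*y^2 + 3*x + 2*y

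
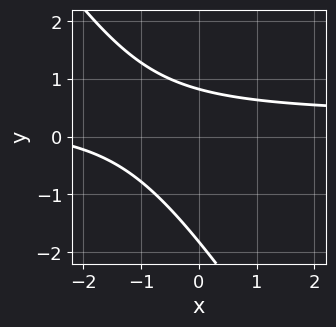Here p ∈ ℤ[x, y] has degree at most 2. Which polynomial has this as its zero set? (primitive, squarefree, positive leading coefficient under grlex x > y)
(a) The degree is 2 — the shape is more complex than any degree-1 curve.
(b) From the axis intercepts and sections: the curve avoids every integer x-axis point in the box.
(c) Together with the visible shape, these determine p as stated.

3*x*y + 2*y^2 - x + 2*y - 3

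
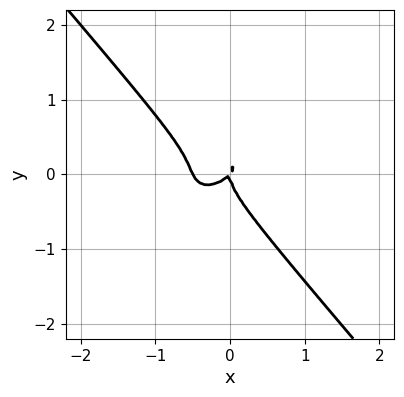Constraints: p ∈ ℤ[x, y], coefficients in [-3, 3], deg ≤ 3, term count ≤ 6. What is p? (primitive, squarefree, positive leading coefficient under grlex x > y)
2*x^3 - x^2*y + 2*y^3 + x^2 - x*y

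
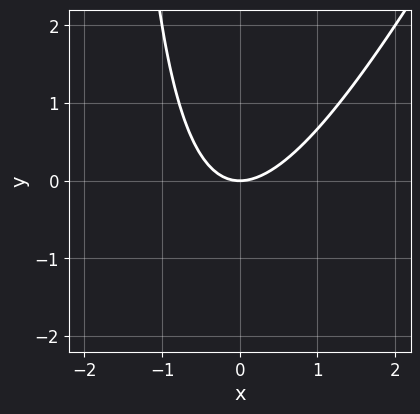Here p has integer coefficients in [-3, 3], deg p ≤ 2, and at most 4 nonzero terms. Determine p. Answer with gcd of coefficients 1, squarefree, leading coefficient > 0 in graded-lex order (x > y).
The degree is 2 — no degree-1 curve has this shape.
Reading off the gridlines: it meets the y-axis at y = 0 (among the integer gridlines); it meets the x-axis at x = 0 (among the integer gridlines).
Matching integer coefficients to the picture gives p.

2*x^2 - x*y - 2*y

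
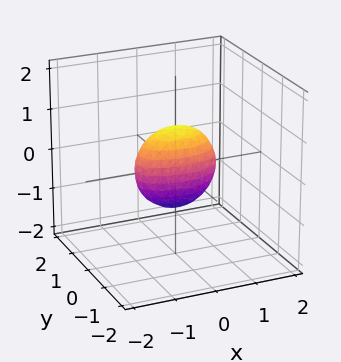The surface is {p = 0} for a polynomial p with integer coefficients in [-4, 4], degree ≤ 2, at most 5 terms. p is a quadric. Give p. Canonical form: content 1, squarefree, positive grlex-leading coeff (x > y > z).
Degree: bounded and convex; a quadric, so deg p = 2.
Symmetries: it's symmetric under x → −x, forcing even powers of x; mirror symmetry y ↦ −y ⇒ only even powers of y; the z ↦ −z reflection is a symmetry, so z appears only in even powers.
From the visible intercepts: among the integer gridlines, it crosses the z-axis at z ∈ {-1, 1}; among the integer gridlines, it crosses the x-axis at x ∈ {-1, 1}.
Fitting integer coefficients to these (and the overall shape) gives p.

x^2 + 3*y^2 + z^2 - 1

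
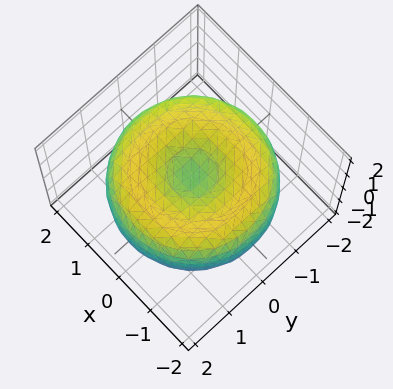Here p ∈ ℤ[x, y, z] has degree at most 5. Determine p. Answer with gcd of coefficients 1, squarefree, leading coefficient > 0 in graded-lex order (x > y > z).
x^4 + 2*x^2*y^2 + y^4 - 3*x^2 - 3*y^2 + 3*z^2 - 1

1. Degree: no degree-3 surface has this shape, so deg p = 4.
2. Symmetry: the z-axis is an axis of rotation, so x and y enter only as x² + y².
3. From the axis intercepts and sections: a circular section at z = -1 has radius exactly 1.
4. These observations pin down the coefficients.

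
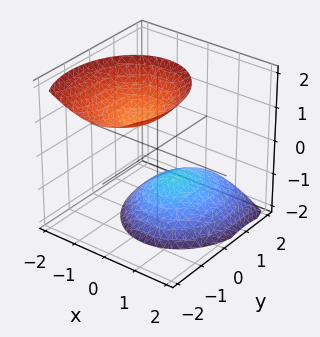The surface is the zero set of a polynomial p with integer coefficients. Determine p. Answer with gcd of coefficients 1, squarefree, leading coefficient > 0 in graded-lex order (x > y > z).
3*x^2 + x*z + 2*y^2 + 2*y*z - 2*z^2 + 3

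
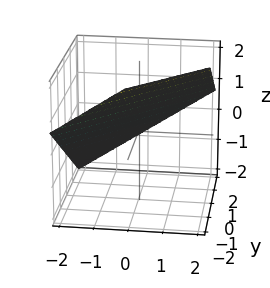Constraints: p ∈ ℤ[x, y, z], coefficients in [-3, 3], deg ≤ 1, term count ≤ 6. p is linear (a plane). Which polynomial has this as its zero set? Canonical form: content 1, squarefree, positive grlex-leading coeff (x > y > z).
2*x - 2*y - 3*z + 2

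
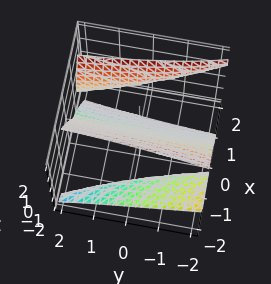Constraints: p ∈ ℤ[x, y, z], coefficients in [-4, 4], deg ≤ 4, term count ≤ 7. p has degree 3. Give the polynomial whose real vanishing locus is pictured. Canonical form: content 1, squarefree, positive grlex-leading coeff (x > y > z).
(a) There are 3 components.
(b) deg p = 3.
(c) From the visible intercepts: every point of the y-axis in the box is on the surface; one z-axis crossing is at z = 0.
(d) Fitting integer coefficients to these (and the overall shape) gives p.

x^2*y + 3*x^2*z - z^3 - 2*x - z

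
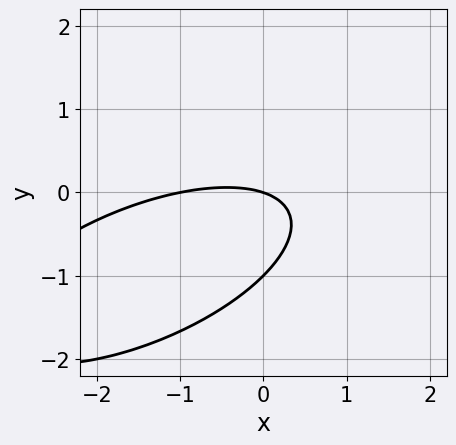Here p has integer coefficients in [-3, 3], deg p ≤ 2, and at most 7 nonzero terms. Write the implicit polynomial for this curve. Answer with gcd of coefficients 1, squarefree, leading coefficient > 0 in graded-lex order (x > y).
(a) deg p = 2.
(b) From the visible intercepts: the y-axis gridline crossings are at y ∈ {-1, 0}; the x-axis gridline crossings are at x ∈ {-1, 0}.
(c) Putting this together gives p.

x^2 - 2*x*y + 3*y^2 + x + 3*y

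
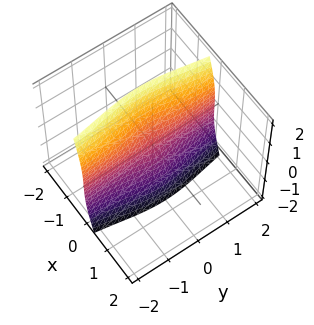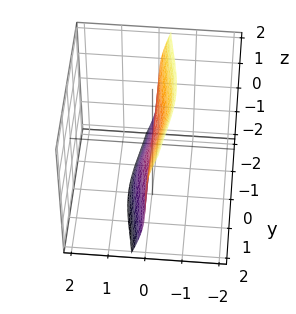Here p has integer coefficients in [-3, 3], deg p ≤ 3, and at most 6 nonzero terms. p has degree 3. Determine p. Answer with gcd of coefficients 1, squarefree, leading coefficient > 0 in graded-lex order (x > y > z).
3*x^3 + 3*x*y^2 + 3*x*z^2 + z^3

1. Degree: a generic line meets the surface in up to 3 points, so deg p = 3.
2. From the visible intercepts: it crosses the x-axis at the gridline x = 0; it crosses the z-axis at the gridline z = 0; the visible y-axis segment lies entirely on the surface.
3. The integer polynomial consistent with all of this is the stated p.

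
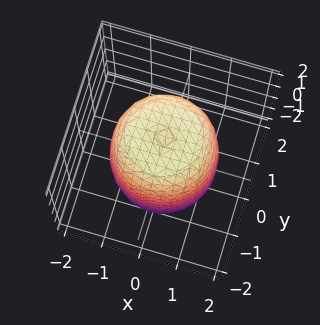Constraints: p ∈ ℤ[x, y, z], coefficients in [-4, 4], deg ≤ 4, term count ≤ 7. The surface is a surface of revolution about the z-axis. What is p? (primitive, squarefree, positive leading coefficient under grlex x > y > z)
2*x^4 + 4*x^2*y^2 + 2*y^4 - 2*x^2 - 2*y^2 + z^2 - 3

The degree is 4 — the shape is more complex than any degree-3 surface.
Symmetries: the z-axis is an axis of rotation, so x and y enter only as x² + y².
From the visible intercepts: a circular section at z = -1 has radius between 1 and 2.
Matching integer coefficients to the picture gives p.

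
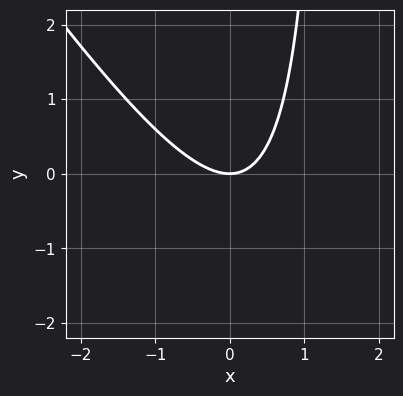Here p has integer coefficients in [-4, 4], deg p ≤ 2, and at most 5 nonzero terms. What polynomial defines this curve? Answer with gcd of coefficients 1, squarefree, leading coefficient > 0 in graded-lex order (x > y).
3*x^2 + 2*x*y - 3*y

First, deg p = 2. No degree-1 curve has this shape.
Then, observable constraints: it crosses the x-axis at the gridline x = 0; one y-axis crossing is at y = 0.
Finally, fitting integer coefficients to these (and the overall shape) gives p.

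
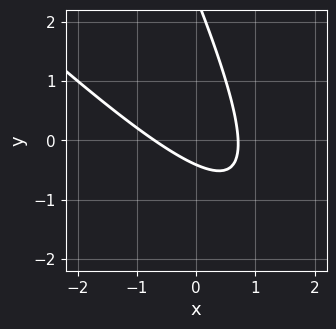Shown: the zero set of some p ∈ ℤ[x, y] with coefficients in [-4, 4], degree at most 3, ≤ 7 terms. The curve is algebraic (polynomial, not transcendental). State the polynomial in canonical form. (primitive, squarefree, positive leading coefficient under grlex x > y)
1. deg p = 2. No degree-1 curve has this shape.
2. Solving for integer coefficients yields p as stated.

2*x^2 + 3*x*y + y^2 - 2*y - 1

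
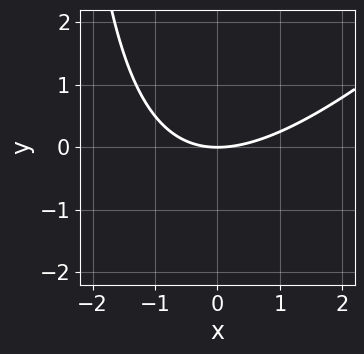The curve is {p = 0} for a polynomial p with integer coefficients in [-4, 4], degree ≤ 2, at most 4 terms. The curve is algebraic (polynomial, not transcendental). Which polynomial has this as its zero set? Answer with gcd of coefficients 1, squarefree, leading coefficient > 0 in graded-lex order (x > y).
(a) Degree: no degree-1 curve has this shape, so deg p = 2.
(b) Against the integer gridlines: one x-axis crossing is at x = 0; it meets the y-axis at y = 0 (among the integer gridlines).
(c) Assembling these constraints gives the stated polynomial.

x^2 - x*y - 3*y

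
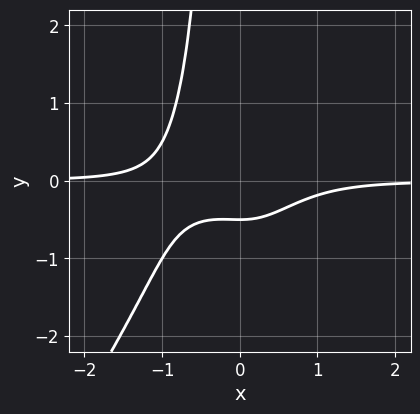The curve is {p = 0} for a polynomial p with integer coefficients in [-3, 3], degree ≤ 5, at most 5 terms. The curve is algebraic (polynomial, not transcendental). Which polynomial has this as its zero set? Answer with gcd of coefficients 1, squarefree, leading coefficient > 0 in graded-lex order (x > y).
3*x^3*y - 2*x^2*y^2 + 2*y + 1

deg p = 4.
From the axis intercepts and sections: no x-intercept at any integer in the box.
The integer polynomial consistent with all of this is the stated p.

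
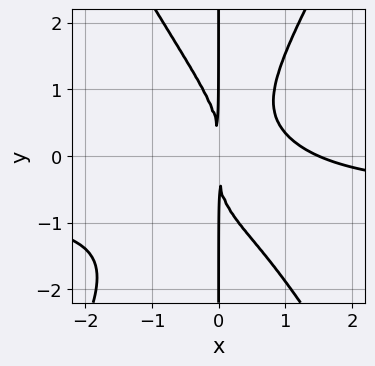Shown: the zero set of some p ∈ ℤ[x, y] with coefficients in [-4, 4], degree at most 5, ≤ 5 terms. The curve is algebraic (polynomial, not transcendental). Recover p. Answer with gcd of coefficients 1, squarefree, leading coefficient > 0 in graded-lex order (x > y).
3*x^3*y - x*y^3 + 2*x^3 - 3*x^2

deg p = 4. A generic line meets the curve in up to 4 points.
Against the integer gridlines: the visible y-axis segment lies entirely on the curve.
Assembling these constraints gives the stated polynomial.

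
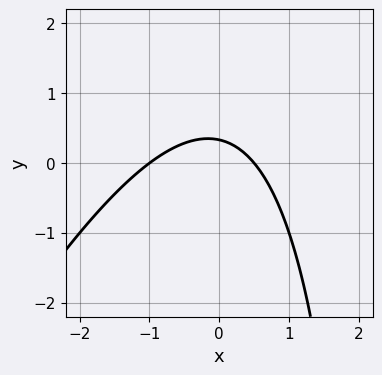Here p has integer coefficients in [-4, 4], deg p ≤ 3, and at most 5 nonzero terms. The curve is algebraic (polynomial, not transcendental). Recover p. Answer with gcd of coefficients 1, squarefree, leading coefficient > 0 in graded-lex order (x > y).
2*x^2 - x*y + x + 3*y - 1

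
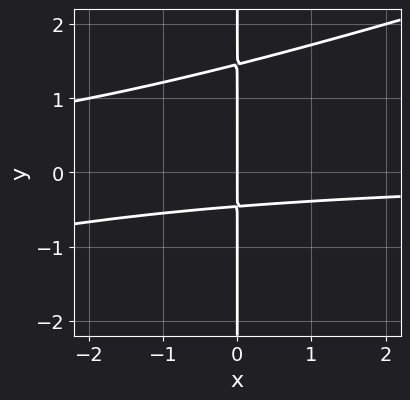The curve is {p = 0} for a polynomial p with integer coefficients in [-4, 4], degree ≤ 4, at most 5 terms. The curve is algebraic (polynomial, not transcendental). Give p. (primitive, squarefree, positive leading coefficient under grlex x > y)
x^2*y - 3*x*y^2 + 3*x*y + 2*x

1. deg p = 3. The shape is more complex than any degree-2 curve.
2. From the visible intercepts: every point of the y-axis in the box is on the curve; it crosses the x-axis at the gridline x = 0.
3. Fitting integer coefficients to these (and the overall shape) gives p.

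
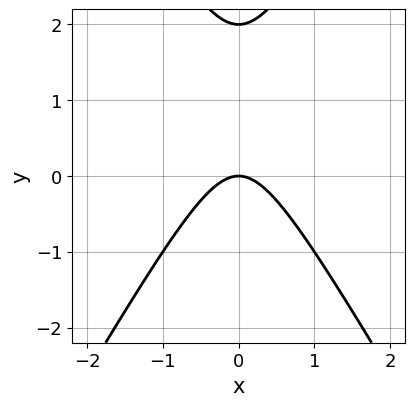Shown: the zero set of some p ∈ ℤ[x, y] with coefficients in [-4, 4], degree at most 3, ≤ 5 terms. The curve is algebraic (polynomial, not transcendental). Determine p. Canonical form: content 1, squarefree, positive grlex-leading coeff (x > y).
3*x^2 - y^2 + 2*y

(a) The degree is 2 — the shape is more complex than any degree-1 curve.
(b) Symmetries: the x ↦ −x reflection is a symmetry, so x appears only in even powers.
(c) Against the integer gridlines: it crosses the x-axis at the gridline x = 0; among the integer gridlines, it crosses the y-axis at y ∈ {0, 2}.
(d) Putting this together gives p.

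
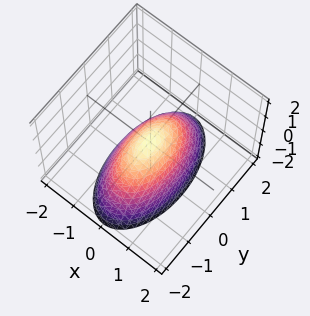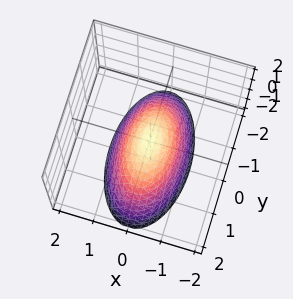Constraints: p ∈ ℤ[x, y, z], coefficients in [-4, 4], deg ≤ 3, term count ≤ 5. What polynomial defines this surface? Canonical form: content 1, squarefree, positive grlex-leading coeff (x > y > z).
3*x^2 + y^2 + 2*z

First, the degree is 2 — a single bowl opening along one axis; a quadric.
Next, symmetries: it's symmetric under x → −x, forcing even powers of x; mirror symmetry y ↦ −y ⇒ only even powers of y.
Then, observable constraints: it meets the x-axis at x = 0 (among the integer gridlines); it meets the y-axis at y = 0 (among the integer gridlines); one z-axis crossing is at z = 0.
Finally, matching integer coefficients to the picture gives p.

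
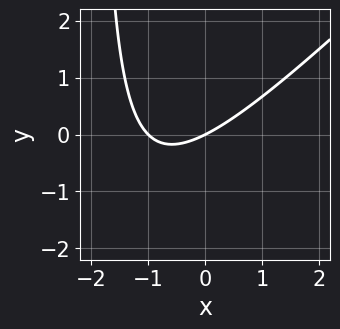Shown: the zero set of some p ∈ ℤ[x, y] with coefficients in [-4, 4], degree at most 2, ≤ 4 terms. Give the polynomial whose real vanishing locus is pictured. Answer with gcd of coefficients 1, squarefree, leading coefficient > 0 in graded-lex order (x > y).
x^2 - x*y + x - 2*y

deg p = 2. No degree-1 curve has this shape.
From the visible intercepts: one y-axis crossing is at y = 0; among the integer gridlines, it crosses the x-axis at x ∈ {-1, 0}.
The integer polynomial consistent with all of this is the stated p.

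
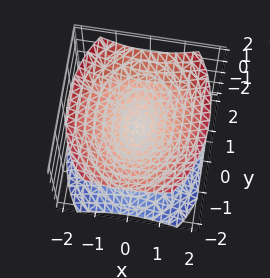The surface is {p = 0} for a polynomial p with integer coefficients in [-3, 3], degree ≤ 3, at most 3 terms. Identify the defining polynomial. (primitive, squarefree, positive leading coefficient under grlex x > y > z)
2*x^2 + y^2 - 2*z^2

First, there are 2 components. They look like related sheets of one shape, so recover p as a whole.
Next, degree: two nappes meeting at a single point; a quadric, so deg p = 2.
Next, symmetries: the z ↦ −z reflection is a symmetry, so z appears only in even powers; mirror symmetry x ↦ −x ⇒ only even powers of x; mirror symmetry y ↦ −y ⇒ only even powers of y.
Then, from the visible intercepts: it crosses the z-axis at the gridline z = 0; one y-axis crossing is at y = 0; one x-axis crossing is at x = 0.
Finally, putting this together gives p.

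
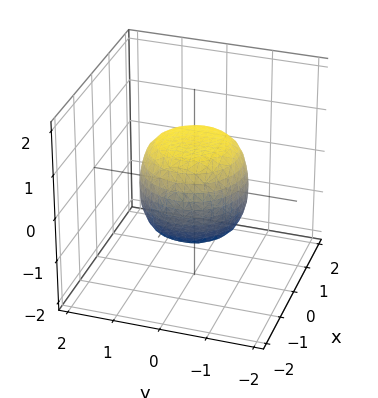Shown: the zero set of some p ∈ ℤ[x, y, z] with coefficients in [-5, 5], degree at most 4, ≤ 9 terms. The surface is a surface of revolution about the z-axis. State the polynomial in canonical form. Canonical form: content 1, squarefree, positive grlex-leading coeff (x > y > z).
2*x^4 + 4*x^2*y^2 + 2*y^4 - x^2 - y^2 + 2*z^2 - 2

(a) Degree: a generic line meets the surface in up to 4 points, so deg p = 4.
(b) Symmetries: every cross-section ⟂ z is a circle, so x, y appear only via x² + y².
(c) Checking where it meets the axes: a circular section at z = -1 has radius between 0 and 1; among the integer gridlines, it crosses the z-axis at z ∈ {-1, 1}.
(d) Together with the visible shape, these determine p as stated.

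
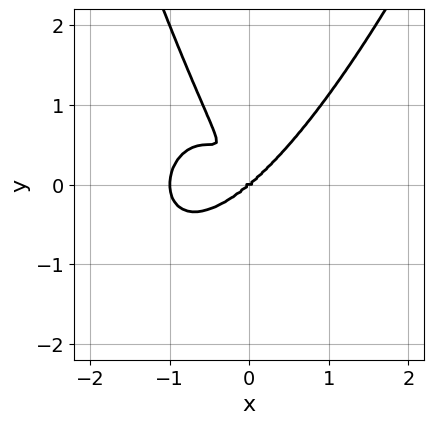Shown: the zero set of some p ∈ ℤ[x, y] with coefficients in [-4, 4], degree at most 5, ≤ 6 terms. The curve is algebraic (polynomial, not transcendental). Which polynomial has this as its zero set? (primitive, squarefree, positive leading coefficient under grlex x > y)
2*x^4 + 2*x^3 - 2*x*y^2 - y^3

1. deg p = 4. A generic line meets the curve in up to 4 points.
2. Observable constraints: the x-axis gridline crossings are at x ∈ {-1, 0}; one y-axis crossing is at y = 0.
3. Putting this together gives p.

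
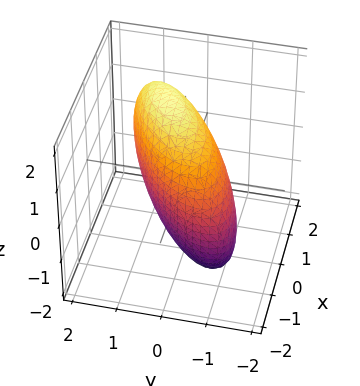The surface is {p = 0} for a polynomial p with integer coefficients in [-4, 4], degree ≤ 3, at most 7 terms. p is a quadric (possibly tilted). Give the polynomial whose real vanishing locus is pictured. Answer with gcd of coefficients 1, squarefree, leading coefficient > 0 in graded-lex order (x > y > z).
2*x^2 - 3*x*y + 3*y^2 - y*z + z^2 - 3

deg p = 2.
Against the integer gridlines: the y-axis gridline crossings are at y ∈ {-1, 1}.
Assembling these constraints gives the stated polynomial.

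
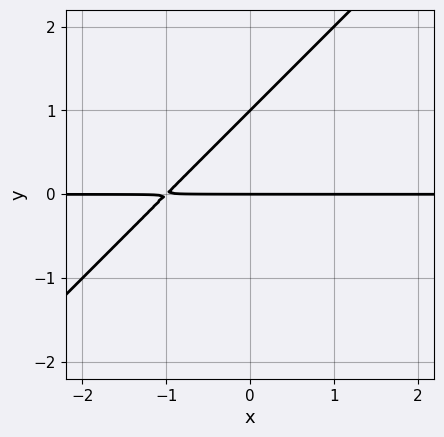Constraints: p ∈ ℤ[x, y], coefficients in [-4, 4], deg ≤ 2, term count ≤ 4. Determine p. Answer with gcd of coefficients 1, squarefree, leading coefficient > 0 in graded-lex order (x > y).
x*y - y^2 + y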